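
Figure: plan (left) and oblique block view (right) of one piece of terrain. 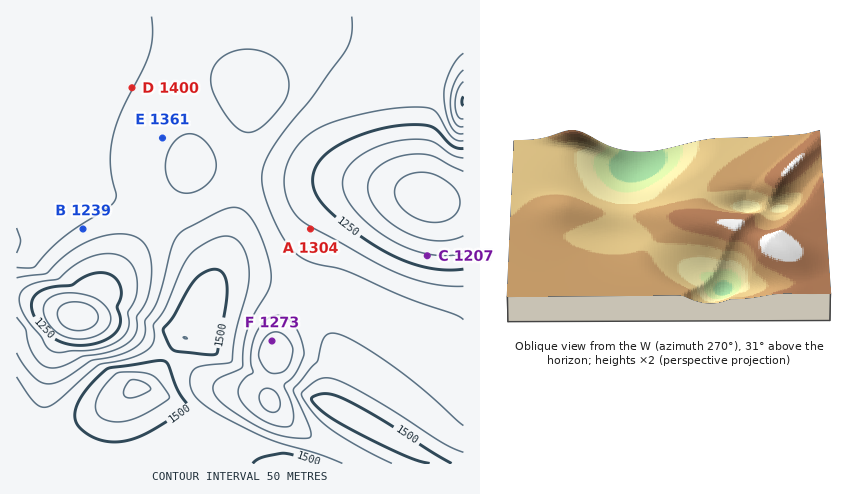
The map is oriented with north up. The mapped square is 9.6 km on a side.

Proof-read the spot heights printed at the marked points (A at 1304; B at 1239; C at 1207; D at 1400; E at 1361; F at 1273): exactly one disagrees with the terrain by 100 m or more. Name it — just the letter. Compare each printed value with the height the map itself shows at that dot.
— B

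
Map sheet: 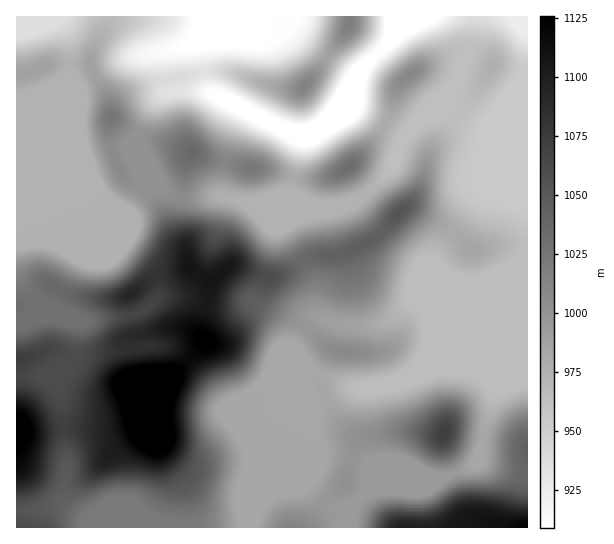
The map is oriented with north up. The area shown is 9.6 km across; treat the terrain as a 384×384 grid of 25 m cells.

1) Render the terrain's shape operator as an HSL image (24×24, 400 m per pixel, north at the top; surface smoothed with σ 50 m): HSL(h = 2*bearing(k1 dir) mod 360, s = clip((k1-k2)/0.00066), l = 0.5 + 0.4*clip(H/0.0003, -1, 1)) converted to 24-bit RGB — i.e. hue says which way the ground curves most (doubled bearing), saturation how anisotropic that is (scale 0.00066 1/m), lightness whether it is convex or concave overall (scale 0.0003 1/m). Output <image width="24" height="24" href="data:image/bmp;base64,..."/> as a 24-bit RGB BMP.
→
<image width="24" height="24" href="data:image/bmp;base64,Qk32BgAAAAAAADYAAAAoAAAAGAAAABgAAAABABgAAAAAAMAGAAATCwAAEwsAAAAAAAAAAAAAh45SoY5ijUlKUXZlf4B/gH1+hGFYgnxJjadHfKddU0R4QoWOp7Cfo4KdjWJ1U2B+CaDK1/TxxMj6vHj/4pjahI+9gbTQirXggK81M4tLt0eOpoYuOVQfWkwolItEeaB9nrSGZJxaPURwaoJ1ZotJgnZItWWMh59rIIlCTnkBLywEAzADyeSNuLHl0FOvcEkwwtC/R5azKSJ67qLInHDMTEqkn8JeIK46fbJ/qIWrM1J9f3+Af4B/dn99T4aNuKGNZ2SBgIB/gGprcEwSEDMAIS0GdB8Ww3s7yNCDTEqGICNSdLhtx267wTi1ztm9pNm4G8DDo4izVzeUf3+Af4B/f3+AUlh7rJRskVtdh0I+hBtd2rG5seqoBjxQSEKJx8Sb1NvKTje8NzW0ep+ef0GNyYOTtOKsxt63JVyHeUB5gU15f4B/f4B/f36AXmCViqiqg3e6gnLQdYTgwb/f8uTZBSZsMnKwysi92MW7ciyOWkt5i2lzZThqwtKK2OGL2dg7JiwcGy80fIB7f4B/f4B/f3+AW6R3YKaJYHuRZJWlWHKpl6m98dzacxjQHWx3mr19rm8qgD1gUmuFcEuvg3XQx+fk7dHe4Zy0jTd/KD0lInIRRoNkf4B/eHiCnq9sZF02W2crWHQyNmUqTpwnvokrpCFOandPYog3qqhaYH5kYIB5NX1zO9pybNCU1IG//2PC/zbAqnG7f9qPBmlwfn+AgWR5q0A8tld+XrmnSbBDPoZicYFcgHlPgXZvgH9/f39/qGvSv6rZZ4fLbUvJ1XlLc4cVQUALaUwd0Zijysvp79zrGDByL15Eez6RnNXSj53NjovLxZbUV2K7a3SBf4B/gIB/gH9/f3+ARmsuj5gxcE0yLTgYobQeKCzetorkhpXUksORi7dmwGiN5irHOWqiUbyZgnZCeG4wcH8vS4BDt2aDbWaBf4B/f4B/gIB/f3+Ahm2khV9dhkS0Z2fks474l+s+DkYbj3o5rH5D2dBIKzgmwERDcIVaTGNPhldxnJKBl6qCQJpuaVB8gH6Af4B/f4B/f4B/f3+Akkqyq9LZddvsNankNCfe/8zqpDrYol1+bbeL5ZGdPlKQV6vIvZ7QTU2hXoWIipuAtLGXZJt9Qll1gH9/gnJqe4JYeYB2f3+AVpnCxcZ8Yx0WU0MaBywLoJgf74CkvYGRW96nml7U2tzxFY3+z2Do0F/ekYzJl3mzsKVnnItXMFtWdGlXnmKBka2xV5+CZ4V8aXc3fWM4gHp5gH9/fYB/BC8t3KB7wtnc3JPBJqir1easNhU9G0cZnYrFloDIuYjf7qjs2nqQSXZqPnt5arWbiKKsmIOsaWWfgIB/gIB/gH+AgH9/gH9/HxdFLv0fUM03zq5PYk/CxTAfayBNaYBnR3YmT2ckMV8iqDmh+9Dk16HRKdHXWaKtfWt9hHBsgWp0gIB/gIB/gH9/gH2AiihLRNatPsRMlGMhb34VLCYMZTQKUXgkYnlLhTpDm28gPG8TAT0ZWdCa/M/fWV29QEJjemVlf3dtgHl0gIB/gH9/gH9/aTx6oNmIaaCrdUx8vpJ0sG9rPESfpqbczdTsTrv7VGj/7M799dbyHsaIBy8dzZEm6opyOz5pdHl9f3+Af3+AgH9/gH9/f3+AYSh+q9+EdWF+ZUGPnLmrvtLZTpHrk9Hj0+TrR0fOBig1TDq199Tq97vjIkFrOJeA5rOdWU6Ma3iDf3+Af3+AgH9/gH9/fn6Adhqz1NmGNLzAY5fhpqfKs9+/SmemVq5eay4PMwQAUFwPAzYKIXgM/3WczUB0MX9juqRaqF6GZXd9fn+Af3+AgH9/gIB/fn6AG1qn7e/cTL+eG1JSkMp1xJVsXx4pQQwGMgUBoyIT0vqEAEUpN29HTgUW/ryMOn1aY39ilGxym3tuXoB0f3+Ae5NSYIBaf3uAHLF8n+KV0GvAXS1+e4wUZT4IPwoQywuWyef9wdL/99TjIbniGV5jAhRw99vUxXRsLXdSXoKCs3iIV5pXZoB6qojarZLUMDGkq+2QKnoha0ounUG0lH/Np37jlKr8xu/9UZHUO0Sd55rE/8zZAjEkADMqgcHh+9DtnIHhSmONY2SXyKuoPG6vQodgv4KVajim5a6brDxLP1ItTmwsTngrU3E7aYA3dWYpZl8wPWIuKE4w/4Ce+7bFAHpEADMeu9FS63XBuW3JY5mrssWlPkaRbH1WWXY5SWxZsKBuzYWrl4DNgIrFgaK2VXCOeH92hHeBfoaGb4V5KktYjjxf/ODPwNPnAENtH18ffG8vtWY4sJ5Sqp9LbjhU"/>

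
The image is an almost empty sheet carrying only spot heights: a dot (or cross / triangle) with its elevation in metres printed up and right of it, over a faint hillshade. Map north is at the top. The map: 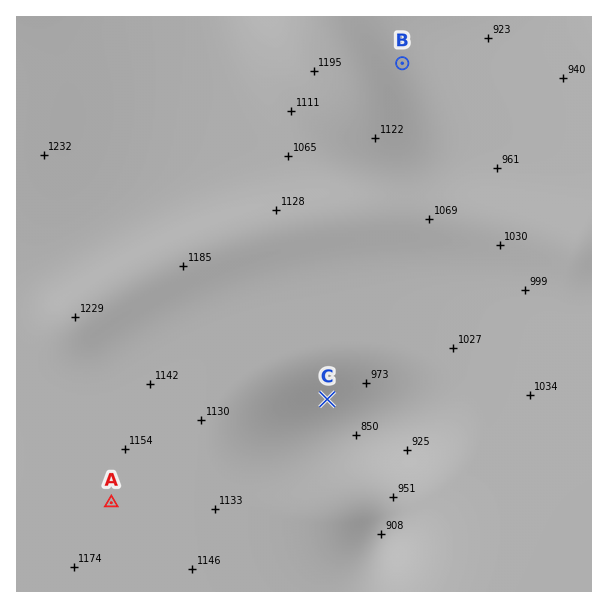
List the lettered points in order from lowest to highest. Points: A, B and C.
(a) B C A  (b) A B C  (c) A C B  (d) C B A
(d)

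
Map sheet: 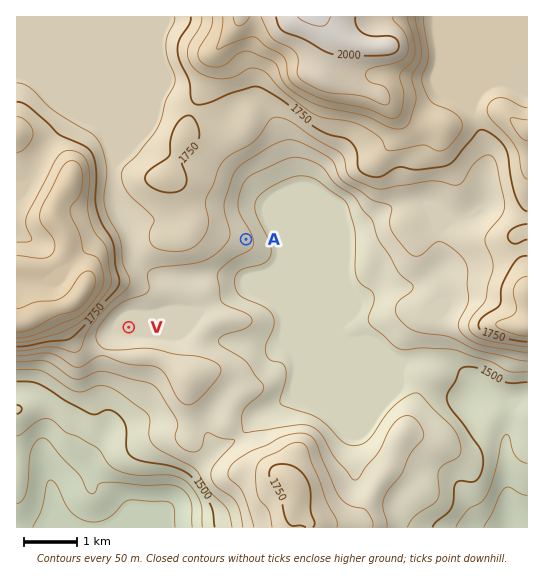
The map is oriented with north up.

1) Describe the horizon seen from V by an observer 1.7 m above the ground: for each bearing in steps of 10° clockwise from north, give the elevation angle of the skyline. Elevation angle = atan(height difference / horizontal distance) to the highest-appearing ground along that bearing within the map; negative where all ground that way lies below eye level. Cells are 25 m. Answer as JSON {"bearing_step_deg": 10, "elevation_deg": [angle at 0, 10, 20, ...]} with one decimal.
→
{"bearing_step_deg": 10, "elevation_deg": [6.1, 4.4, 3.2, 3.7, 3.4, 2.9, 1.6, 1.3, 1.0, 1.7, 0.4, 1.0, 2.3, 3.2, 4.1, 4.8, 5.1, 5.2, 5.0, 4.7, 4.3, 3.9, 3.4, 3.1, 4.0, 5.4, 7.1, 9.7, 13.0, 15.6, 16.8, 16.9, 15.9, 13.9, 11.2, 8.4]}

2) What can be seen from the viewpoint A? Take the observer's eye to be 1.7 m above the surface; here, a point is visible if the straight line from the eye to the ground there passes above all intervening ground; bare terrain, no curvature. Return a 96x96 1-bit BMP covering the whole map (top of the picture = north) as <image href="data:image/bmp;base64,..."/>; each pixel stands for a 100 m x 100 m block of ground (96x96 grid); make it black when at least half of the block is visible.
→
<image width="96" height="96" href="data:image/bmp;base64,Qk2+BAAAAAAAAD4AAAAoAAAAYAAAAGAAAAABAAEAAAAAAIAEAAATCwAAEwsAAAIAAAAAAAAA////AAAAAAAAAAAAAAAAAAAAAAAAAAAAAAAAD+AAAAAAAAAAAAAAH+AAAAAAAAAAAAAAH8AAAAAAAAAAAAAAH8AAAAAAAAAAAAAAH+AAAAAAAAAAAAAAH+AAAAAAAAAAAAAAH/AAAAAAAAAAAAAHH/AAAAAAAAAAAAA/P/gAAAAAAAAAAY/+P/wAAAAAAAAAAf/8P/wAAAAAAAAAAP/8P/4AAAAAAAAAAH/4P/4AAAAAAAAAAD/8P/4AAAAAAAAAAB////4AAAAAAAAAAA////8AAAAAAAAAAAP///+DAAAAAAAAAAH///+HgAAAAAAAAAD////ngAAAAAAAAAB/////gAAAAAAAAAA/////AAAAAAAAAAAf///8AAAAAAAAAAAP///4AAAAAAAAAAAP///4AAAAAAAAAAAP///wAAAAAAAAAD4P///wAAAAAAAAAD+P///4AAAAAAAA4D/P///8AAAAAAAB///v///8AAAAAAAH//D////wAAAAAAAP/wD////AAAAAAAAH+AB///8AAAAAAAAB4AB///8AAAAAAAAAwAB///8ABAAAAAAAQAB///+AHgAAAAAAAAB//z+APwAAAAAAAAB////gf/4AAAAAGAH////w//8AAAAAD//////4//8ACAAAD//////4f/8ADAAAA//////4P/8ADgAAAAf////8P/8ADwAAAAP////+f/8AB4AAAAH///////8AB4AAAAH///////8AB4AAAAD///////8AA4AAAAD////gH/8AAwAAAAD////gD/8AAwAAAAB////gB/4AAAAAAAB////gB/4AAAAAAAB////gB/wAAAAAAAB////AB/gAAAAAEDh////AB/gAAAAAH/B///+AA/gAAAAAH4D///+AAfgAAAAAHwD///+AAHwAAAAADgD///+AAD4AAAAADgD///+AAB4AAAAADgH///+AAB8AAAAADwH///+AAB8AAAAAP4H///8AIB8AAAAA/8f///8A4B8AAAAB//////2D4B8AAAAAf/////jn4B8AAAAAH/////h/wB8AAAAAD/////A/gB8AAAAAD/////AfAA8AAAAAD////+APAA8AAAAAD////+ADAA8AAAAAB////+AAAA8AAAAAA/////AAAAcAAAAAAP////4AAAcAAAAAAD////+AAAcAAAAAAB////+AAAcAAAAAAAP///8AAAYAAAAAAAH///8AAAAAAAAAAAH///4AAAAAAAAAAAH///wAAAAAAAAAAAH///gAAAAAAAAAAAH///AAAAAAAAAAAAH//gAAAAAAAAAAAAP/8AAAAAAAAAAAB4P/wAAAAAAAAAAAD+f+AAAAAAAAAAAAH//wAAAAAAAAAAAAP//gAAAAAAAAAAAAf//gAAAAAAAAAAAAD//wAAAAAAAAAAAAA//wAAAAAAAAAAAAAf/4AAAAAAAAAAAAAf/8AAAAAAAAAAAAAP/+AAAAAAAAAAAAAH//AAAAAAAAAAAAAH/+AAAAAAAAAAAAAAAAAAAAAAA="/>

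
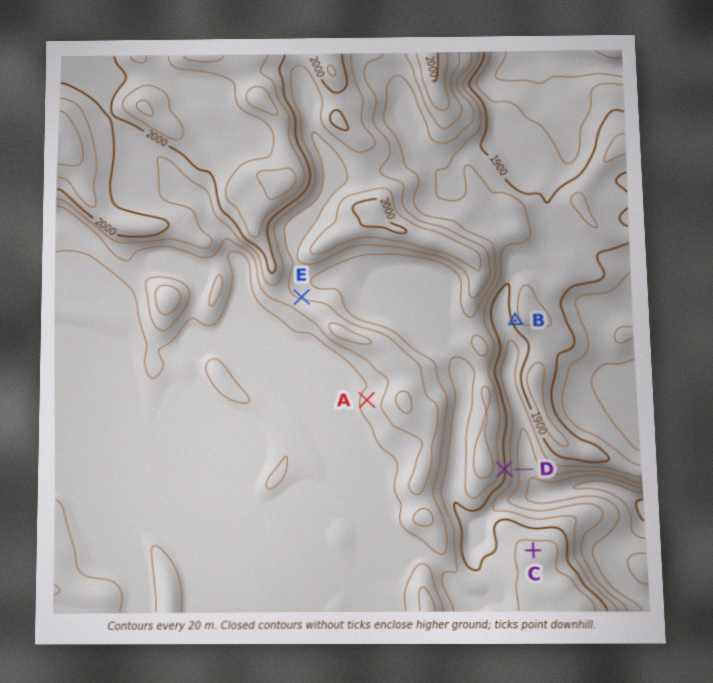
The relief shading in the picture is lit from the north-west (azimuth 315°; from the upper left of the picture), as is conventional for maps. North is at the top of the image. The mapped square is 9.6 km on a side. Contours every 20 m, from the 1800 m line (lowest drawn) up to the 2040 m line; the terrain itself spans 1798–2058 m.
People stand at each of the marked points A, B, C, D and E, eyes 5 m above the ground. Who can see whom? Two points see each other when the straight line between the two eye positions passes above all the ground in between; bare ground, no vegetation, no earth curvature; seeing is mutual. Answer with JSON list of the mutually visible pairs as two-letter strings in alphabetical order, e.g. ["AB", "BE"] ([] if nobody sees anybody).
["BC", "BD", "CD"]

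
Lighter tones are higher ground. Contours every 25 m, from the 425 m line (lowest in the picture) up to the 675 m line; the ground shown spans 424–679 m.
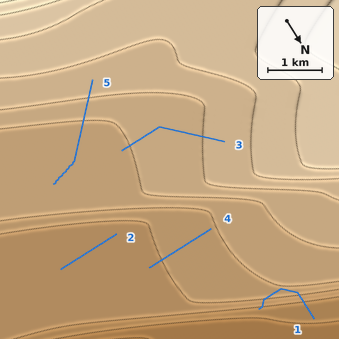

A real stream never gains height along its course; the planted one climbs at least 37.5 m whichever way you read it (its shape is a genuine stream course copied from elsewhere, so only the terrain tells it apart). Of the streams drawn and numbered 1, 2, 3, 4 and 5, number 1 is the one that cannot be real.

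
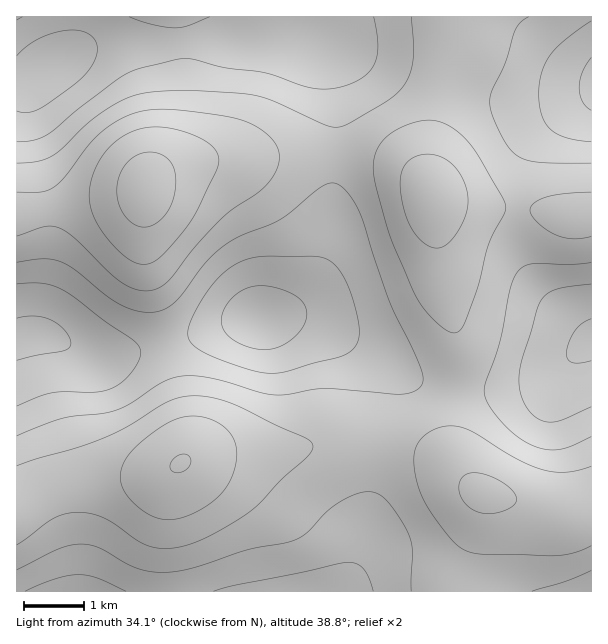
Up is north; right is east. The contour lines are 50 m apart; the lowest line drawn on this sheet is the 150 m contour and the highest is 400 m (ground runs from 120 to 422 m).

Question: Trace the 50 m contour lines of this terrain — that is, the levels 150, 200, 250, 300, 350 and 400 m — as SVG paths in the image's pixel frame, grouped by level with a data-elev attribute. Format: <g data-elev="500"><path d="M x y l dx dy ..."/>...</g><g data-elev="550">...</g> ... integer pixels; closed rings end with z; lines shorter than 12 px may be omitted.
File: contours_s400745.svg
<g data-elev="150"><path d="M591 361l-10 2-8 0-4-3-3-6 3-11 6-12 7-8 9-4"/><path d="M254 348l-20-7-7-6-4-6-2-8 1-7 9-15 14-10 16-3 21 4 18 9 5 7 2 9-3 9-6 9-10 9-10 5-12 3z"/><path d="M17 318l18-2 16 4 14 10 5 8 1 6-2 4-6 3-27 4-19 5"/><path d="M591 110l-5-3-4-6-3-14 3-15 9-15"/><path d="M17 56l9-9 12-8 13-5 15-4 12 0 9 3 7 6 3 8-1 9-4 9-8 10-9 9-37 26-11 3-10-2"/></g><g data-elev="200"><path d="M25 591l31-12 22-4 20 3 28 13"/><path d="M214 591l21-6 113-23 9 2 6 5 6 9 4 13"/><path d="M591 407l-33 14-9 1-7-1-9-6-8-10-4-12-2-13 3-22 15-49 5-10 7-6 8-4 34-5"/><path d="M261 372l-18-4-29-11-14-7-8-6-4-8 0-7 5-12 8-15 11-17 10-11 12-9 12-6 18-3 47 0 10 1 8 3 6 5 6 8 11 24 7 32 0 9-3 7-7 8-11 4-55 15-11 1z"/><path d="M17 284l27-1 19 7 71 51 5 6 2 6-3 9-8 12-9 9-10 6-16 3-30 0-14 1-13 4-21 9"/><path d="M591 142l-25-4-16-9-5-6-3-8-3-22 3-21 9-18 15-15 25-18"/><path d="M129 17l23 7 22 4 14-2 22-9"/><path d="M374 17l4 27-3 18-4 7-5 6-19 10-17 4-16-1-50-15-39-5-33-9-13 0-38 9-13 5-47 34-33 27-13 6-18 2"/></g><g data-elev="250"><path d="M532 591l34-10 25-11"/><path d="M17 570l42-21 12-4 10-1 18 4 29 16 16 6 20 2 22-2 60-20 38-7 12-3 11-7 18-20 13-10 18-9 13-2 9 2 9 7 13 17 9 16 3 17-1 40"/><path d="M591 437l-19 9-12 3-14 0-13-3-17-11-16-15-12-16-4-14 2-9 14-40 11-54 7-15 6-6 9-2 37 0 21-2"/><path d="M17 262l25-3 17 2 15 8 31 26 17 10 19 7 17 0 9-4 9-7 30-39 19-17 17-10 36-14 12-8 31-26 8-4 7 1 6 3 6 6 11 19 29 87 28 57 7 22-1 6-4 5-5 3-9 2-78-6-48 7-17-2-51-15-16-2-14 0-18 6-30 20-15 8-13 3-42 5-45 18"/><path d="M591 163l-48 0-21-5-7-4-6-7-14-25-5-17 1-12 14-30 11-34 5-7 8-5"/><path d="M411 17l2 40-2 14-5 12-7 9-10 8-45 26-8 1-9-1-54-25-21-6-60-4-40 1-23 5-21 11-19 14-27 27-12 8-14 5-19 1"/></g><g data-elev="300"><path d="M17 545l37-27 12-4 12-2 14 2 13 5 33 22 14 6 18 1 21-4 27-13 34-21 30-31 26-23 4-6 1-4-3-5-4-3-72-34-22-6-21-2-12 2-12 4-39 24-27 13-84 27"/><path d="M591 466l-25 6-12 0-12-3-27-11-44-27-18-5-15 2-13 7-8 11-3 12 2 22 9 23 24 33 15 14 9 3 10 1 71 2 19-3 18-7"/><path d="M449 332l9 0 7-9 13-38 10-40 16-32 2-7-4-9-22-39-15-19-10-10-11-6-10-3-11 1-22 7-9 5-8 7-9 15-2 9 1 10 15 60 25 59 6 11 9 11 11 10z"/><path d="M17 236l28-10 14 2 15 9 34 35 15 12 17 6 15 0 7-4 8-7 25-32 27-29 12-10 23-14 10-9 10-17 2-7 0-8-3-9-8-9-12-9-14-6-19-4-38-5-21-2-17 1-22 7-22 14-15 15-25 33-10 9-12 4-24 0"/><path d="M591 192l-27 2-17 3-13 6-3 3-1 4 2 6 5 6 18 13 17 4 19-3"/></g><g data-elev="350"><path d="M163 519l17-1 19-8 18-12 12-15 7-18 0-18-5-13-13-11-11-5-10-2-12 1-11 3-13 7-17 13-12 10-7 11-4 9-1 7 2 9 4 8 7 9 10 8 10 6z"/><path d="M483 513l12 0 14-4 7-6 0-8-8-9-15-9-16-4-10 1-5 3-3 6 0 6 2 7 9 12z"/><path d="M141 264l8 0 9-5 25-28 13-19 21-44 2-10-4-9-9-8-16-7-16-5-15-2-13 1-14 3-12 7-11 9-9 12-6 14-4 13-1 12 2 11 5 12 9 15 14 15 12 9z"/><path d="M433 248l5 0 6-2 12-12 10-19 2-18-5-17-10-15-13-9-15-2-12 4-8 7-4 11 0 15 4 21 6 16 11 13z"/></g><g data-elev="400"><path d="M177 473l7-2 5-5 2-7-3-4-5-1-4 1-8 7-1 5 1 3z"/><path d="M140 227l10-1 11-6 8-11 5-14 2-16-3-12-6-9-11-5-12 0-12 5-9 10-5 14-1 15 4 13 8 11z"/></g>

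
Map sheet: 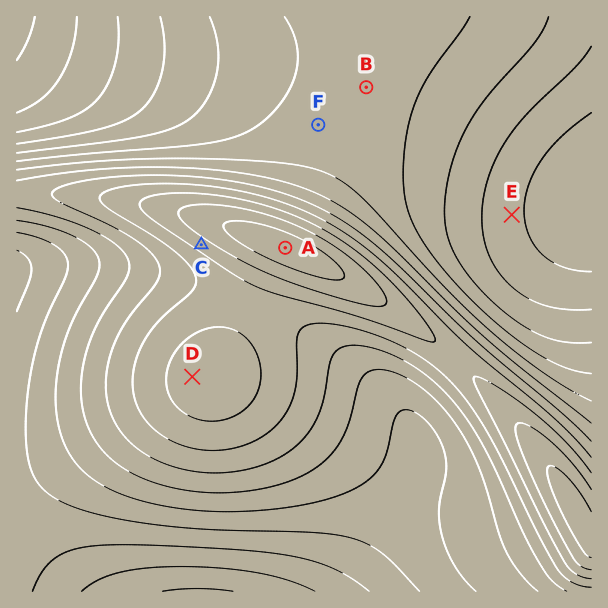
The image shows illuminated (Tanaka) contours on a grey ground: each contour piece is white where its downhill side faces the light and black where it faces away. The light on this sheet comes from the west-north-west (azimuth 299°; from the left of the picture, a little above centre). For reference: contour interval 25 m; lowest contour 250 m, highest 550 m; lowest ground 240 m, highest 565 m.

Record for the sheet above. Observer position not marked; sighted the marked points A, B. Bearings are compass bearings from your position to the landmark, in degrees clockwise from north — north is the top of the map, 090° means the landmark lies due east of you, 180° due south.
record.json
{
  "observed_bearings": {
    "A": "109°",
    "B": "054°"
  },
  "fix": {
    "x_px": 190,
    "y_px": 215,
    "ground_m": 530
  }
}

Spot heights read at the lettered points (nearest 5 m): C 510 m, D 510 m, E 305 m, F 385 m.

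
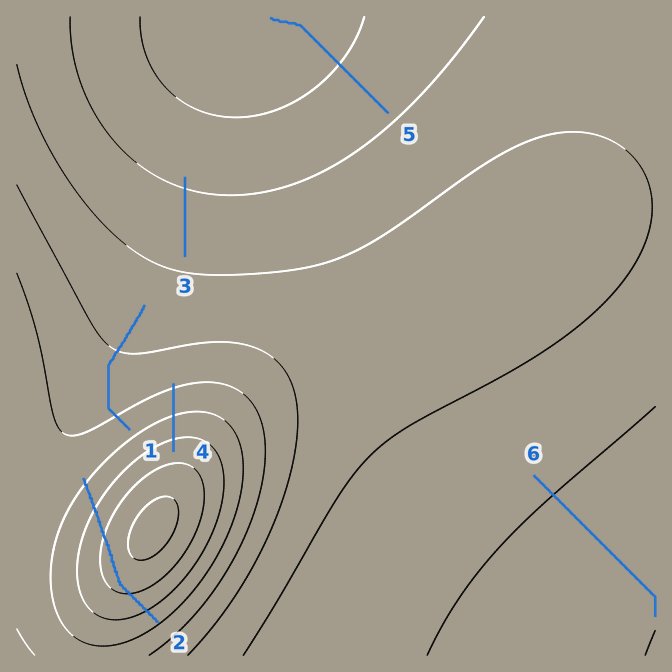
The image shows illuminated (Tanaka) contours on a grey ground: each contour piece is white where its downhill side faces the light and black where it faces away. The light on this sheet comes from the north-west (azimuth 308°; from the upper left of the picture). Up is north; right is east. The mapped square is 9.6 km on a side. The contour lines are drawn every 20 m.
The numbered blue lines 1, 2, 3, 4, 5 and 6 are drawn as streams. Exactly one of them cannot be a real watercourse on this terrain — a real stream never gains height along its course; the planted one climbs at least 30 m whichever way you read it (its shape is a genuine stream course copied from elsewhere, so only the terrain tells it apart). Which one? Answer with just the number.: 2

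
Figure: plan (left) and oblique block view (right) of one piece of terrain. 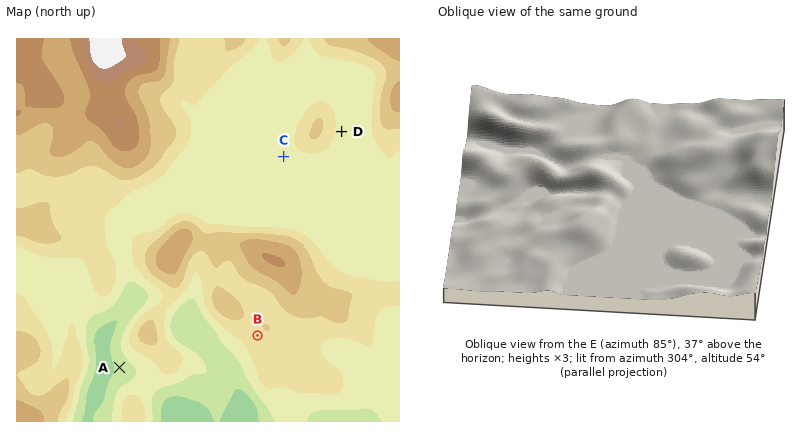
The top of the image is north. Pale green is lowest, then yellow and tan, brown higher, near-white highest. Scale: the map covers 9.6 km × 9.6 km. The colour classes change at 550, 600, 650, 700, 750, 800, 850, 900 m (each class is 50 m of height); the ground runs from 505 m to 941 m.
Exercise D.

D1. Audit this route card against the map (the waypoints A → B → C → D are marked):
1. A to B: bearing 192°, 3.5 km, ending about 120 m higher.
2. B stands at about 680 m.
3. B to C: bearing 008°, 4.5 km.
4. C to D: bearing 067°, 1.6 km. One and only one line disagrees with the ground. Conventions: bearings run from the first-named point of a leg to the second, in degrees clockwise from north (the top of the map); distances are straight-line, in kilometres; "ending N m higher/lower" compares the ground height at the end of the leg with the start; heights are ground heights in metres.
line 1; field bearing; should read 77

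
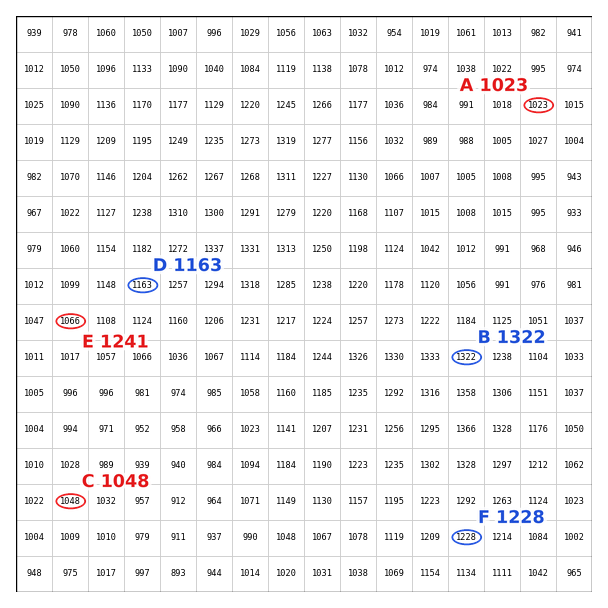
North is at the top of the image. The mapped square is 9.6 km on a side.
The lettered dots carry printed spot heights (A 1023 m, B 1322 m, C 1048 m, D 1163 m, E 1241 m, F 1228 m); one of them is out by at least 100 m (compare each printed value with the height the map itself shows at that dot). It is E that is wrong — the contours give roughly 1066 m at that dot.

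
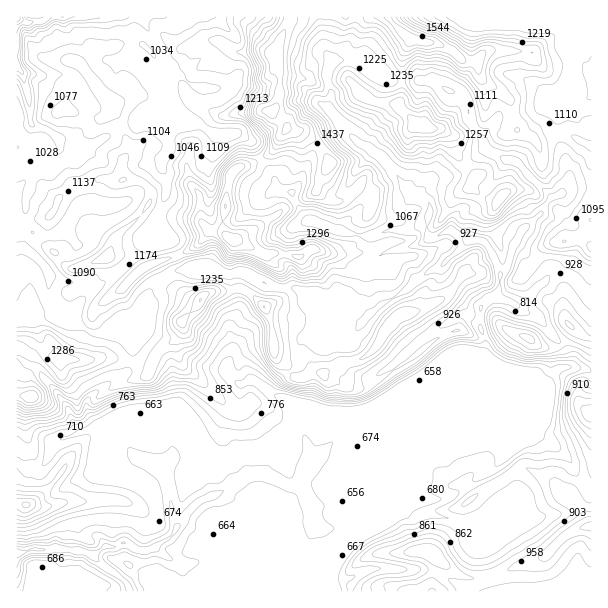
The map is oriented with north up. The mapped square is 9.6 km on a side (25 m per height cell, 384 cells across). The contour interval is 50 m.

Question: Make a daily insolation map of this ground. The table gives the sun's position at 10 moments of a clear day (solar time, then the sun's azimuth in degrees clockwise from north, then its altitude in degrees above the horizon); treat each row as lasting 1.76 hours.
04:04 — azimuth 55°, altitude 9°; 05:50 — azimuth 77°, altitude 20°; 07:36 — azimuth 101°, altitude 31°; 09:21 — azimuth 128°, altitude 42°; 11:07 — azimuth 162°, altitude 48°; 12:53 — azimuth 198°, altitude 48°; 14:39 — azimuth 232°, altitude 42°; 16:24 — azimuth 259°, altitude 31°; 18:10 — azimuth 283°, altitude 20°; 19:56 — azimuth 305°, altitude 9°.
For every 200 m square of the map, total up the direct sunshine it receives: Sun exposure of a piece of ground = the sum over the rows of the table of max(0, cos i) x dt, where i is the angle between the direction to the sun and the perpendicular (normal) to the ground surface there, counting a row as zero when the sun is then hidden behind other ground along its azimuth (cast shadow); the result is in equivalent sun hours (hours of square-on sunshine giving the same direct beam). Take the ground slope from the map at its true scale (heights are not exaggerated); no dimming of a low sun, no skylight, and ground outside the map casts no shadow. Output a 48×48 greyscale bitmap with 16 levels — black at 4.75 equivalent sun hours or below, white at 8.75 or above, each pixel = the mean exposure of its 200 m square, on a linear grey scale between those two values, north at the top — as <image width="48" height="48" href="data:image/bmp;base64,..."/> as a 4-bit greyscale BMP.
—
<image width="48" height="48" href="data:image/bmp;base64,Qk32BAAAAAAAAHYAAAAoAAAAMAAAADAAAAABAAQAAAAAAIAEAAATCwAAEwsAABAAAAAAAAAAAAAAABEREQAiIiIAMzMzAERERABVVVUAZmZmAHd3dwCIiIgAmZmZAKqqqgC7u7sAzMzMAN3d3QDu7u4A////AL7u7u2Jzu7u7u7u7u3dq8uays///v/+7a7u7ZGO3u3e7u7u7u7Nx0RXvuqs7///7mZmUwvLmq3u7u7u7u7Zz/7u/YaYi97/7ZMzaMQjmK3u7u3u7u7sVpqsyZvtqJnf7d3u/s7d/7fe7d7u7u7u1zVUaL7u7Kh9/+7+3v7u/+md3e7u7u7u7sh2Z63t7cqGnO7u7v///s6a3u7u7u7u7u7Mzf/+7u7suJqr3u7tzc35i93d7u7u7u7tynz/7u7/7Wa8mZmqzczv663d3d7v/u7u7uqe/u7t3suu67vM28zN3uq87s7u7+7u7d6mrv7cru6q7szMzNzM3d7u7t3u7u7u3LzMaLmYvv6nnd3M3dzM3d3d3t3N3d3d3cy7tkh57/y6ad3czMzN3u7dzN7c3d3d3dzMu4m+//3u7LzMvMzd3v/tzM3c3dzMzd3d2qm+/9zdvey7vMzd7+7uvMzNzNzMzMzM2qqd79zZi83d3d3e7bzIjN3d3bqszMzMy6iL26mE3rzMzO3O2XY5y7u8zNuqvMzMzLiKmKU9/u3N3d3dhpfMzd7u3dzLq8zMzMy4N8n//+79zu7YeM3M67zv793cyqzL3u7qSO/tu83Mze/dupy+66iInv29zJic3cvd7/7ZeIm8yt/syoiNy7y7me/qzLvM3v2N/4iFm8u8u9/sy6iMzu3ulM/+ucsa7YN//M2bvf3cuszuuqrNze3d1k3//WdJcRXdqu3e7N/u2obOzKne7N3d7kG97+1gFZ7rrdy+/qz9zLuL3cwTnN3d7/g6rO/ontvLzuzMztqd26cAA4FZve7e7//TqN/sb+y87uy+7u6X3sdmSGrLu97u7v/udZ7qGd7d7tvuh877V8y726rOzu7u3c3/+ye1mM7+7t7s23nbl0W6nN6VM6mc3eyWbbAX1ozu7u3M7trdyru93LzGIAAmumeKY1ut7GV83d//3uud297tqUe+t0ne7/7pnL7u7aVYzszf7u7J3KqWnsVazM3uvduseu3u3ulrvN3O7u7sq2rGa7uVKt7e7NyXvf787u5nm+3K7+//2I3QO9zbqb7q3bquzM7qm7ntvN3Mqt3ct4pAfO7N7M77GVfe7JndZz39ze7dzLvcqryUM3nf7rvsYEz//u2JZN/s3u/97t3Nzbm4MgCO/+pAAa3u7u6Y3+7d793c7u3Kqrx2hxWt7/kgOt3u7v68//3e/be//v/qisloy5zd7Lc1vd3v3IW93srLvbjv/+7+3d3e7czfpgA57u/ZcHXfzZrLvYfN7d7v/u77ZUl7lTJs7u6TUljO7tzdzErd7f3O7u6ph2Vb3LqL6nVRNpvP697u7RvMztzd3u3M25vd3caLVJuIjO3sit/+7Y7//s3t7t7d25u+23kxS9/czt7t3v/t3s7dzO7u7s/8zb3u3qq7zO7s3trP//6777vMve7u7O3v6luL7s3dze7920EWiGe97nSLvMzNzcurtbuH3+3u7u+jAANCRXi+7lUiNGiavd3LvNlnzu//7usxA53u3d3d7g=="/>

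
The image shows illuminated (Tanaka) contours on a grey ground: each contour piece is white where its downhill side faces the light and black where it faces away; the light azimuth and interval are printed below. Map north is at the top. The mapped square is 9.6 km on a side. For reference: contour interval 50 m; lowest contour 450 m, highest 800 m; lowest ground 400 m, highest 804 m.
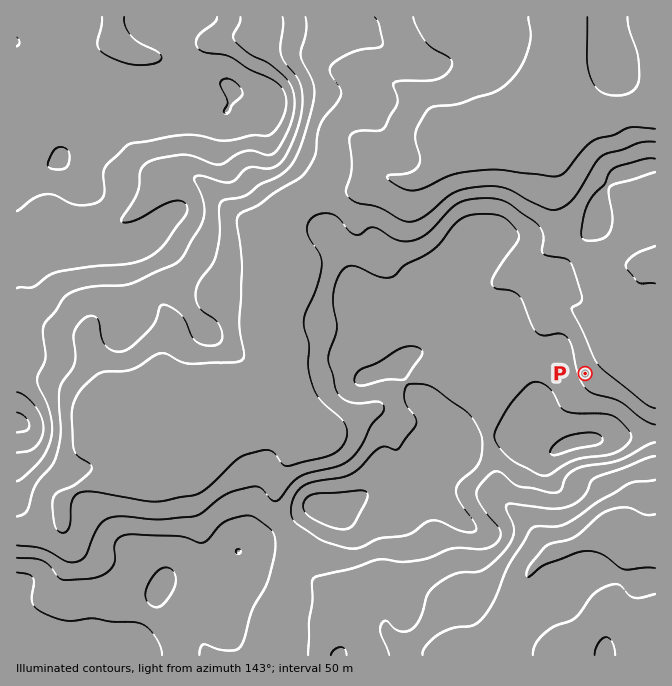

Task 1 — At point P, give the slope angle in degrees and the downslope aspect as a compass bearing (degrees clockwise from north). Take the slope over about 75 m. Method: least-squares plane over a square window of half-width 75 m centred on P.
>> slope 10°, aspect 64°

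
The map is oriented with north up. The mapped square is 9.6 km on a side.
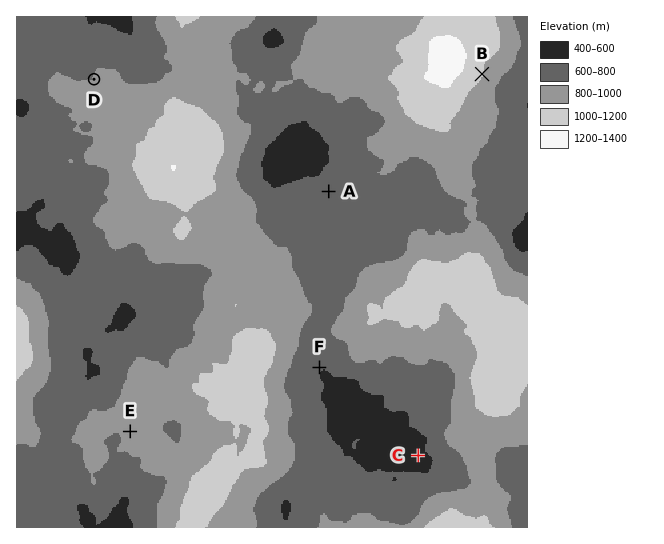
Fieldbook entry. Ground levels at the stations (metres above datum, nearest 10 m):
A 720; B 1010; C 550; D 810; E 840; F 620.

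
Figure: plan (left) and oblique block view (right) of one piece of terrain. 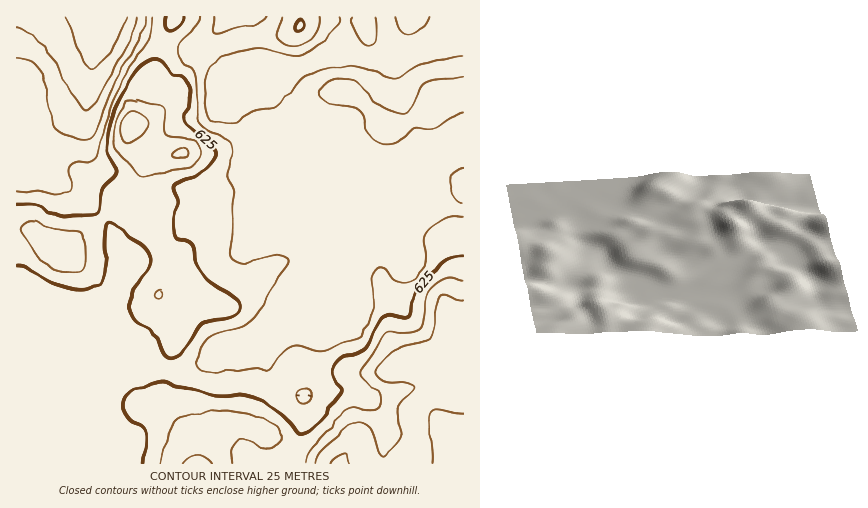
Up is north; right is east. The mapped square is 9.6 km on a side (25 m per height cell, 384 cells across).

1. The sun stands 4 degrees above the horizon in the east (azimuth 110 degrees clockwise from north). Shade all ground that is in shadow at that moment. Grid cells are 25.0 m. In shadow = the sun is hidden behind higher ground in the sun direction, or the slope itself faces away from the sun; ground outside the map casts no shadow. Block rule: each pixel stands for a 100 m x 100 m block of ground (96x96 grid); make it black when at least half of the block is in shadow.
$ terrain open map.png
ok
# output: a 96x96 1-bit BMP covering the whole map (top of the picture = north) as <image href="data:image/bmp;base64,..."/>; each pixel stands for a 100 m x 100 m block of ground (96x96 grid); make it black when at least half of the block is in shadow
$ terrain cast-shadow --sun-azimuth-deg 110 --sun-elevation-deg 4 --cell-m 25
<image width="96" height="96" href="data:image/bmp;base64,Qk2+BAAAAAAAAD4AAAAoAAAAYAAAAGAAAAABAAEAAAAAAIAEAAATCwAAEwsAAAIAAAAAAAAA////AAAAAAAAAAAHAAAAD8AAAMAAAAAfAAAAH+AAAMAAAAAPAAAAP/AAAMAAAAAOAAAAP/AAAMAAAAAAAAAAH/gAAMAAAAAAAAAAH/wAAMAAAAAAAAAAD/4AAAAAAAAAAAAAD/4AAAAAAAAAAAAAB/4AAAAAAAAAAAAAB/4AAAAAAAAAAAAAB/4AAAAAAAAAAAAAB/4AAAAAAAAAAAAAA/wDAAAAAAAAAAAAAfgGAAAAAAAAAAAAAAAAAAAAAAAAAAAAAAAAAAAAAAAAAAAAAAAAAAAAAAAAAAAAAAAAAAAAAAAAAAAAAAAAAAAAAAAAAAAAAAAYAAAAAAAAAAAAAAB8AAAAAAAAAAAAAAD+AAAAAAAAAAAAAAH+AAAAAAAAAAAAAAP+AAAAAAAAAAAAAA/+AAAAAAAAAAAAAB/+AAAAAAAAAAAAAB/+AAAAAAAAAAAAAB/+AwAAAAAAAAAAAA/+B4AAAAAAAAAAAA/+D8AAAAAAAAAAAA/+H8AAAAAAAAAAAAf+H8AAAAAAAAAAAAH8P+AAAAAAAAAAAAD8P+AAAAAAAAAAAAB4P+AAAAAAAAAAAAAYP+AAAAAAAAAAAAAAf+AAAAAAAAAAAAAAf+AAAAAAAAAAAAAAf+AAAAAAAAAAAAAAf+AAAAAAAAAAAAAAf+AAAAAAAAAAAAAAP+AAAAAAAAAAAAAAP+AAAAAAAAAAAAAAD8AAAAAAAAAAAAAAAAAAAAAAAAAAAAAAAAAAAAAAAAAAAAAAAAAAAAAAAAAAAAAAAAAAAAAAAAAAAAAAAAAAAAAAAAAAAAAAAAAAAAAAAAAAAAAAAAAAAAAAAAAAAAAAAAAAAAAAAAAAAAAAAAAAAAAAAAAAAAAAAAAAAAAAAAAAAAAAAAAAAAAAAAAAAAAAAAAAAAAAAAAAAAAAAAAAAAAAAAAAAAAAAAAAAAAAAAAAAAAAAAAAAAAAAAAAAAAAAAAAAAAAAAAAAAAAAAAAAAAAAAAAAAAAAAAAAAAAAAAAAAAAAAAAAAAAAAAAAAAAAAAAAAAAAAAAAAAAAAAAADgAAAAAAAAAAAAAAPgAAAAAAAAAAAAAAfwAAAAAAAAAAAAAA/wAAAAAAAAAAAAAB/wAAAAAAAAAAAAAD/4AAAAAAAAAAAAAH/4AAAAAAAAAAAAAP/8AAAAAAAAAAAAAf/8AAAAAAAAAAAAAf/8AAAAAAAAAAAAA//8AAAAAAAAAAAAA//8AAAAAAAAAAAAA//8AAAAAYAAAAAAA//8AAAAAYAAAAAAA//8AAAAAMAAAAAAAf/+AAAAAGAAAAAAAf/+AAAAAAAAAAAAAP//AAAAAAAAAAAAAH//AAAAAAAAAAAAAH//gAAAAAAAAAAAAD//gAAAAAAAAAAAAD//wAAAAAAAAAAAAD//wAAAAAAAAAAAAD//4AAAAAAAAAAAAD//4AAAAAAAAAAAAB//4AAAAAAAAAAAAA//8AAAAAAAAAAAAAf/+AAAAgAAAAAAAAP/+AAAD4AAAAAAAAP/+AAAH4AAAAAAAAP//AAAP4AAAAAA="/>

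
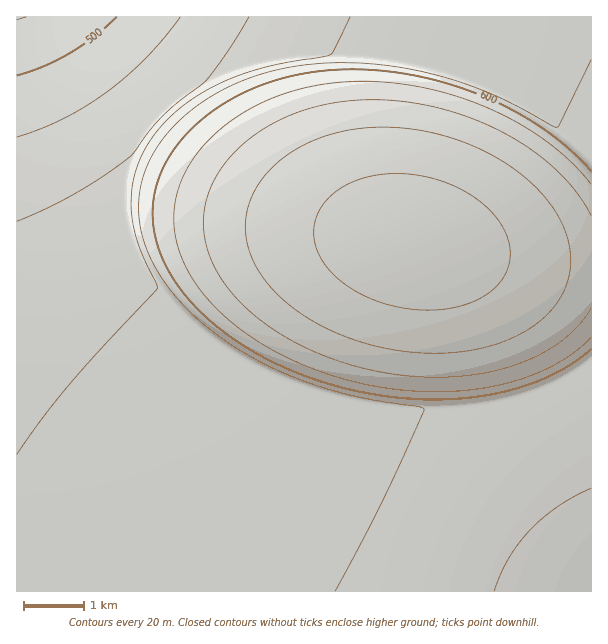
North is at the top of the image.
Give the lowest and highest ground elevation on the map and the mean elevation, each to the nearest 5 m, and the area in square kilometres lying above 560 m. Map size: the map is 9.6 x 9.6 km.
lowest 480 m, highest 690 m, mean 595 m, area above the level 75.9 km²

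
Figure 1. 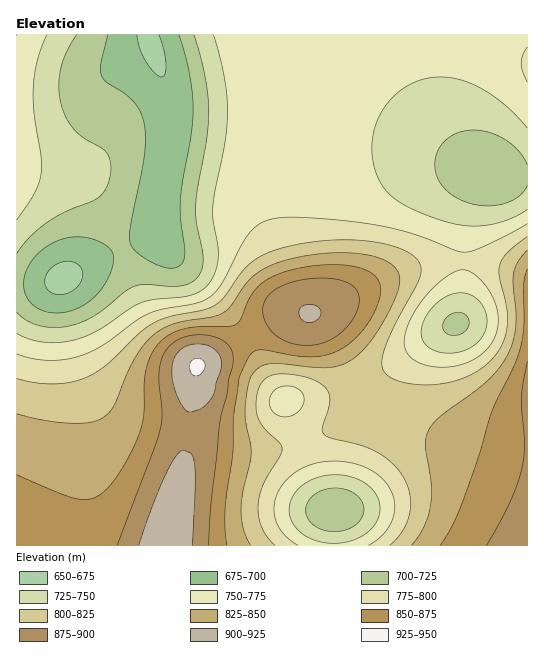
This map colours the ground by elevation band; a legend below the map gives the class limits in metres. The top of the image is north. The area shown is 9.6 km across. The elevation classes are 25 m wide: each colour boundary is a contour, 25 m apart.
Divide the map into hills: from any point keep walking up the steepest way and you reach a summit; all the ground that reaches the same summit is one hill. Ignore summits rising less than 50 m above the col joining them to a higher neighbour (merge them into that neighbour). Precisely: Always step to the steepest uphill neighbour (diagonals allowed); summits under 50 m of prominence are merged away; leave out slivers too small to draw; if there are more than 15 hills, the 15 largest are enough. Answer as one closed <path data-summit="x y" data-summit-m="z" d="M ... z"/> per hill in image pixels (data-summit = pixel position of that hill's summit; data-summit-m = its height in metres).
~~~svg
<path data-summit="198 365" data-summit-m="928" d="M527 34l-379 1 17 49 6 25 0 26-11 58-1 38-17 10-48 20-35 20-43 4 1 261 316-1 2-34-8-7-10-17-32-87 37-2 32-8 23-12 48-36 32-19 6-28 2-74 8-29 7-11 9-7 39 1z"/><path data-summit="527 545" data-summit-m="893" d="M498 174l-12 1-11 14-6 14-5 32-1 60-6 28-32 19-48 36-23 12-32 8-37 2 32 87 10 17 8 7-1 35 194-1 0-369z"/><path data-summit="17 35" data-summit-m="775" d="M147 34l-131 1 1 250 18 0 24-4 35-20 48-20 17-10 0-26 12-70 0-26-6-25z"/>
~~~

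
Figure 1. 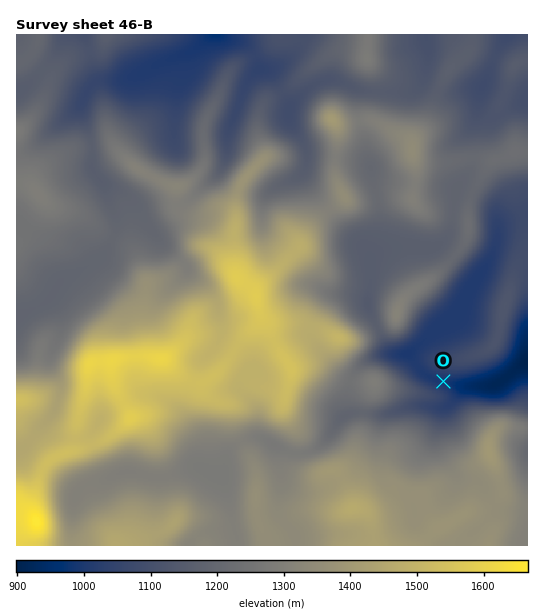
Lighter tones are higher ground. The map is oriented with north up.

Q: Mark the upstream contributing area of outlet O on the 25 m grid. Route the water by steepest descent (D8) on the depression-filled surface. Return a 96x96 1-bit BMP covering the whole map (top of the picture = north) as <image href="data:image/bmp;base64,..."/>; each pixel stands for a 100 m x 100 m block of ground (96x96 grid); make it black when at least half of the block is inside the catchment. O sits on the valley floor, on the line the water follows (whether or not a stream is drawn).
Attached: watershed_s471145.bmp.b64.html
<image width="96" height="96" href="data:image/bmp;base64,Qk2+BAAAAAAAAD4AAAAoAAAAYAAAAGAAAAABAAEAAAAAAIAEAAATCwAAEwsAAAIAAAAAAAAA////AAAAAAAAAAAAAAAAAAAAAAAAAAAAAAAAAAAAAAAAAAAAAAAAAAAAAAAAAAAAAAAAAAAAAAAAAAAAAAAAAAAAAAAAAAAAAAAAAAAAAAAAAAAAAAAAAAAAAAAAAAAAAAAAAAAAAAAAAAAAAAAAAAAAAAAAAAAAAAAAAAAAAAAAAAAAAAAAAAAAAAAAAAAAAAAAAAAAAAAAAAAAAAAAAAAAAAAAAAAAAAAAAAAAAAAAAAAAAAAAAAAAAAAAAAAAAAAAAAAAAAAAAAAAAAAAAAAAAAAAAAAAAAAAAAAAAAAAAAAAAAAAAAAAAAAAAAAAAAAAAAAAAAAAAAAAAAAAAAAAAAAAAAAAAAAAAAAAAAAAAAAAAAAAAAAAAAAAAAAAAAAAAAAAAAAAAAAAAAAAAAAAAAAAAAAAAAAAAAAAAAAAAAAAAAAAAAAAAAAAAAAAAAAAAAAAAAAAAAAAAAAAAAAMAAAAAAAAAAAAAAf+AAAAAAAAAAAAAA//AAAAAAAAAAAAB///AAAAAAAAAAAAD///AAAAAAAAAAAAH///AAAAAAAAAAAeP///gAAAAAAAAAA/////+AAAAAAAAAB//////wAAAAAAAAB//////4AAAAAAAAD//////8AAAAAAAAD//////8AAAAAAAAD//////+AAAAAAAAH//////+AAAAAAAAP//////+AAAAAAAAP//////+AAAAAAAAP//////+AAAAAAAAf///////AAAAAAAAf///////AAAAAAAAf///////AAAAAAAAP///////gAAAAAAAH///////gAAAAAAAD///////gAAAAAAAB///////wAAAAAAAA///////wAAAAAAAAf//////wAAAAAAAAP//////4AAAAAAAAH//////4AAAAAAAAH//////4AAAAAAAAH//////4AAAAAAAAD//////4AAAAAAAAB//////4AAAAAAAAA//////4AAAAAAAAAf/////4AAAAAAAAAP/////4AAAAAAAAAH/////4AAAAAAAAAD/////wAAAAAAAAAB/////wAAAAAAAAAB/////wAAAAAAAAAD/////wAAAAAAAAAD/////wAAAAAAAAAD/////wAAAAAAAAAD/////wAAAAAAAAAD/////wAAAAAAAAAD//gHzwAAAAAAAAAD//AAAAAAAAAAAAAD//AAAAAAAAAAAAAD//AAAAAAAAAAAAAD/+AAAAAAAAAAAAAD/4AAAAAAAAAAAAAD/gAAAAAAAAAAAAAD/AAAAAAAAAAAAAAAAAAAAAAAAAAAAAAAAAAAAAAAAAAAAAAAAAAAAAAAAAAAAAAAAAAAAAAAAAAAAAAAAAAAAAAAAAAAAAAAAAAAAAAAAAAAAAAAAAAAAAAAAAAAAAAAAAAAAAAAAAAAAAAAAAAAAAAAAAAAAAAAAAAAAAAAAAAAAAAAAAAAAAAAAAAAAAAAAAAAAAAAAAAAAAAAAAAAAAAAAAAAAAAAAAAAAAAAAAAAAAAAAAAAAAAAAAAAAAAAAAAAAA="/>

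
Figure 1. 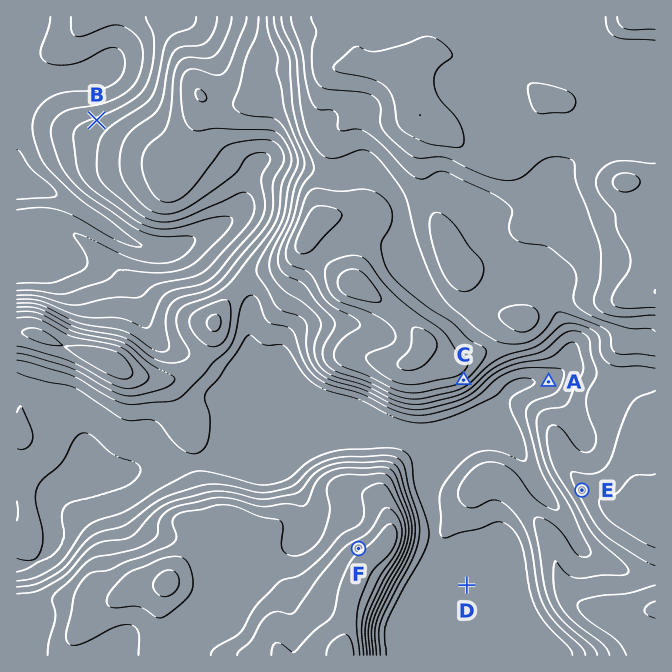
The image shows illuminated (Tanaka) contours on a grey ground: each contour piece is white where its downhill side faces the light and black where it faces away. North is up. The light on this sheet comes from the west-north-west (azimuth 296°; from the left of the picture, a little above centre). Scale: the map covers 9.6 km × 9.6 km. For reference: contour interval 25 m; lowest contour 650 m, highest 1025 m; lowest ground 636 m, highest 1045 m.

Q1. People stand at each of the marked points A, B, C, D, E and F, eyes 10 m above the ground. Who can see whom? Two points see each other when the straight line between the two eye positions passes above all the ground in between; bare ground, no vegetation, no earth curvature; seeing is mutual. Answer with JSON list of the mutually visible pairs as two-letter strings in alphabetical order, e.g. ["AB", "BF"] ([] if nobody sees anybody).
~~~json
["AC", "CD", "CE", "CF", "DE"]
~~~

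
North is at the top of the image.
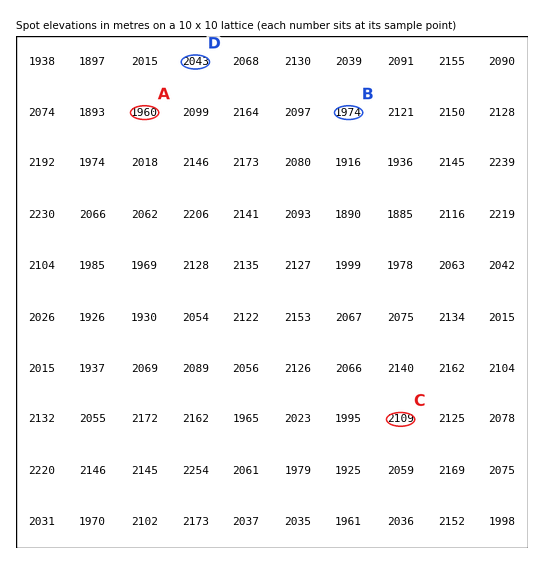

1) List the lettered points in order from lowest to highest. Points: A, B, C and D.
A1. A B D C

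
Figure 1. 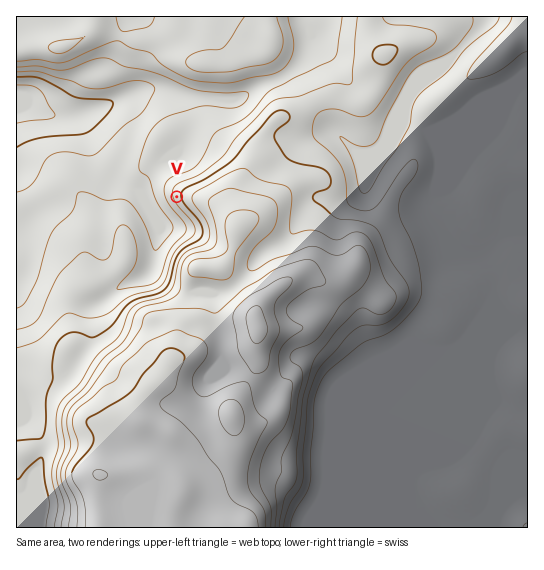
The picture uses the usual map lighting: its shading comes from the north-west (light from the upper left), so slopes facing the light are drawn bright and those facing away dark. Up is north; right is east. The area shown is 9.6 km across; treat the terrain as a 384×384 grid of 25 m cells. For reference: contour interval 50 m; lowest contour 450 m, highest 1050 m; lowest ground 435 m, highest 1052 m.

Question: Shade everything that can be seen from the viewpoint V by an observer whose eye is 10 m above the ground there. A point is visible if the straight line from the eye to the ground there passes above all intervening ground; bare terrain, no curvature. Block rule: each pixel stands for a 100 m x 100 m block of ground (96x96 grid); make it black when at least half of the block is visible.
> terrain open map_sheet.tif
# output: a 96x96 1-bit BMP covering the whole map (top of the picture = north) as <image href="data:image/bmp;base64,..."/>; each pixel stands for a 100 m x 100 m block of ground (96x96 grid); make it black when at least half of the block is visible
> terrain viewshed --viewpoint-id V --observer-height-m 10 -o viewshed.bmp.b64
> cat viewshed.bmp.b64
<image width="96" height="96" href="data:image/bmp;base64,Qk2+BAAAAAAAAD4AAAAoAAAAYAAAAGAAAAABAAEAAAAAAIAEAAATCwAAEwsAAAIAAAAAAAAA////AAAAAAAAAAAAAAAAAAAAAAAAAAAAAAAAAAAAAAAAAAAAAAAAAAAAAAAAAAAAAAAAAAAAAAAAAAAAAAAAAAAAAAAAAAAAAAAAAAAAAAAAAAAAAAAAAAAAAAAAAAAAAAAAAAAAAAAAAAAAAAAAAAAAAAAAAAAAAAAAAAAAAAAAAAAAAAAAAAAAAAAAAAAAAAAAAAAAAAAAAAAAAAAAAAAAAAAAAAAAAAAAAAAAAAAAAAAAAAAAAAAAAAAAAAAAAAAAAAAAAAAAAAAAAAAAAAAAAAAAAAAAAAAAAAAAAAAAAAAAAAAAAAAAAAAAAAAAAAAAAAAAAAAAAAAAAAAAAAAAAAAAHgAAAAAAAAAAAAAAfwAAAAAAAAAAAAAA/8AAAAAAAAAAAAAB/8AAAAAAAAAAAAAA/4AAAAAAAAAAAAAAf4AAAAAAAAAAAAAAB4AAAAAAAAAAAAAAA4AAAAAAAAAAAAAAA4AAAAAAAAAAAACAA/AAAAAAAAAAAACAB/wAAAAAAAAAAADwB/gAAAAAAAAAAADwD/B/AAAAAAAAAAD4f+B/AAAAAAAAAAD9/8A/AAAAAAAAAAD//8AOAAAAAAAAAAAD/+AEAAAAAAAAAAAB/+AGAAAAAAAAAAAA//AfAAAAAAAAAAAA///+AAAAAAAAAAAA///+AAAAAAAAAAAAf//+AAAAAAAAAAAAf//+AAAAAAAAAAAAf//+AAAAAAAAAAAAf//8AAAAAAAAAAAA///8AAAAAAAAAAAA///+AAAAAAAAAAAA////AAAAAAAAAAAA////+AAAAAAAAAAAf////gAAAAAAAAAAf5///gAAAAAAAAAAP5///wAAAAAAAACAP5///wAAAAAAAACAf9///wAAAAAAAADA/////wAAAAAAAADx///+DwAAAAAAAAD////8AAAAAAAAAAD////8AAAAAAAAAAD////4AAAAAAAAAAD////8AAAAAAAAAAD/////gAAAAAAAAAD/////AAAAAAAAAADP///8AAAAAAAAAAAB///wAAAAAAAAAAAB///wAAAAAAAAAAAA///wAAAAAAAAAAAA///wAAAAAAAAAAAB///wAAAAAAAAAAAB///wAAAAAAAAAAAD///4AAAAAAAAAAAB/v/4AAAAAAAAAAAB/H/8AAAAAAAAAAAAeD58AAAAAAAAAAAAMB48AAAAAAAAAAB/4B4eAAAAAAAAAAD/wAwOAAAAAAAAAAD/4AwOAAAAAAAAAAD//AQDAAAAAAAAAAD//4wAAAAAAAAAAAD///wPAAAAAAAAAAD///w/AAAAAAAAAAD/////gAAAAAAAAAD/////4AAAAAAAAAD/////+AAAAAAAAAD//////AAAAAAAAAD//////gAAAAAAAAD/////gAAAAAAAAAD////4AAAAAAAAAAD////4AAAAAAAAAAAAf//4AAAAAAAAAAAAH//8AAAAAAAAAAAAB/A8AAAAAAAAAAAAA/AcAAAAAAAAAAAAAfAOAAAAAAAAAAAAAfAGAAAAAAAAAAA="/>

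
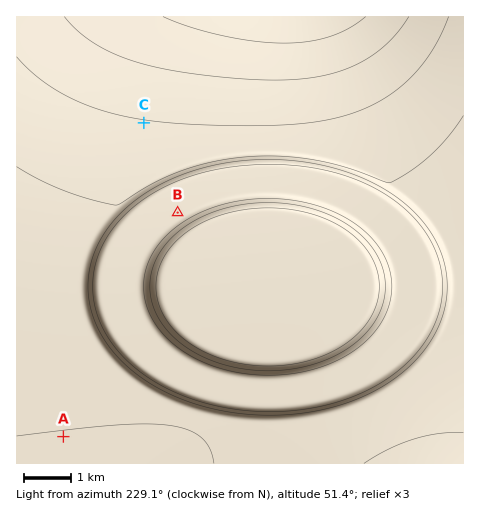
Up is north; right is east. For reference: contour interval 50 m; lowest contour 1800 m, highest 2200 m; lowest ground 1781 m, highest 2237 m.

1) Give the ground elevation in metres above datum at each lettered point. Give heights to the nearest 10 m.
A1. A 2050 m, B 1930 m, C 2100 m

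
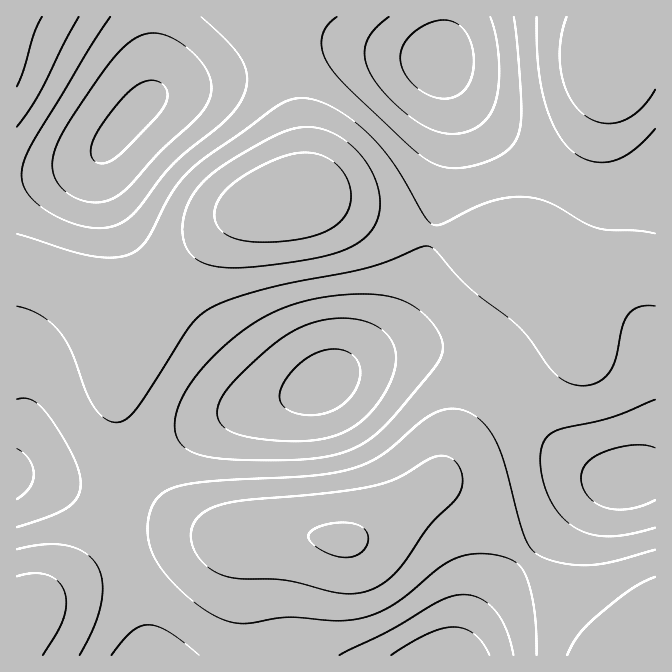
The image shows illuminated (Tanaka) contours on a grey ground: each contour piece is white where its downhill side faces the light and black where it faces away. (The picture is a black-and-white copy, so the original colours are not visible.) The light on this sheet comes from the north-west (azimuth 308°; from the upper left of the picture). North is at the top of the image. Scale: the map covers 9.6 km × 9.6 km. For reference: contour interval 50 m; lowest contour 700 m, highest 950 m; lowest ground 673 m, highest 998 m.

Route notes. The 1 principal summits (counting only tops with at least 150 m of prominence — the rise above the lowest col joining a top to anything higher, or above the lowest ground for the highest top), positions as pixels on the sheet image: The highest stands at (290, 198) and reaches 998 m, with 325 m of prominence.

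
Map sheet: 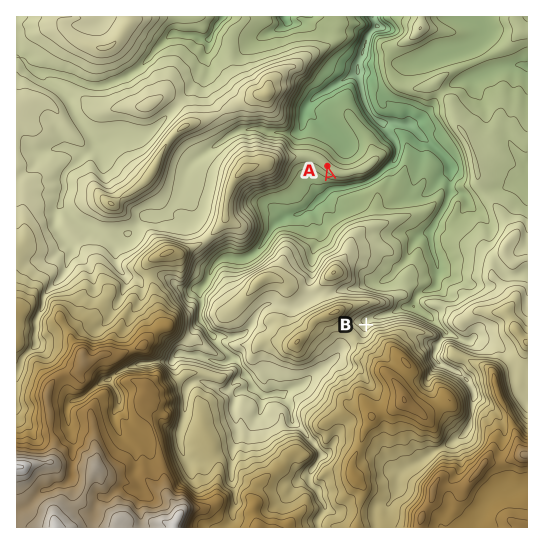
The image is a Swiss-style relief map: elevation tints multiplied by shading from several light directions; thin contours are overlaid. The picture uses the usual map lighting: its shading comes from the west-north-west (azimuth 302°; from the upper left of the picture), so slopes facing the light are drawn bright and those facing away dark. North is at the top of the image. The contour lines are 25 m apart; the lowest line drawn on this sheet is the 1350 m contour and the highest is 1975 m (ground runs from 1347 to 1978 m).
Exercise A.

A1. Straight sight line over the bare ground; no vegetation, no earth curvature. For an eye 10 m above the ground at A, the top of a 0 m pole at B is hidden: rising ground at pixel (344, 235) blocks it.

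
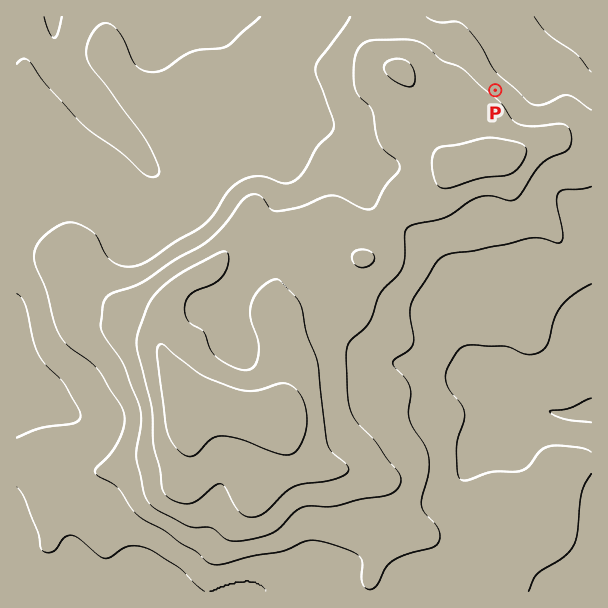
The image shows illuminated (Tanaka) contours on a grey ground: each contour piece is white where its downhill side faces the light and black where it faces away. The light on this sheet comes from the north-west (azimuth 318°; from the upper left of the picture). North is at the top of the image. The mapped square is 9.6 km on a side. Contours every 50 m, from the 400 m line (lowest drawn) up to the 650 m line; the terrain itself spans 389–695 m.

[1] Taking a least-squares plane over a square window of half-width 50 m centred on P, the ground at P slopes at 9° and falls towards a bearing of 37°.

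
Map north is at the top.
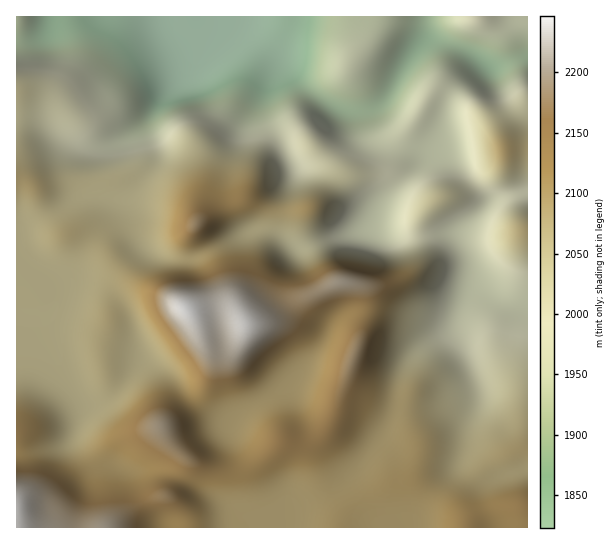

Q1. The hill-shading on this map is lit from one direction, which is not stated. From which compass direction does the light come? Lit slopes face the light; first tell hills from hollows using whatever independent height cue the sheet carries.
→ W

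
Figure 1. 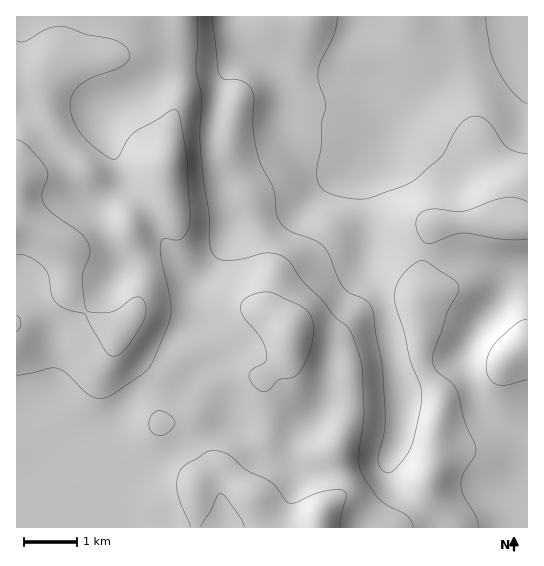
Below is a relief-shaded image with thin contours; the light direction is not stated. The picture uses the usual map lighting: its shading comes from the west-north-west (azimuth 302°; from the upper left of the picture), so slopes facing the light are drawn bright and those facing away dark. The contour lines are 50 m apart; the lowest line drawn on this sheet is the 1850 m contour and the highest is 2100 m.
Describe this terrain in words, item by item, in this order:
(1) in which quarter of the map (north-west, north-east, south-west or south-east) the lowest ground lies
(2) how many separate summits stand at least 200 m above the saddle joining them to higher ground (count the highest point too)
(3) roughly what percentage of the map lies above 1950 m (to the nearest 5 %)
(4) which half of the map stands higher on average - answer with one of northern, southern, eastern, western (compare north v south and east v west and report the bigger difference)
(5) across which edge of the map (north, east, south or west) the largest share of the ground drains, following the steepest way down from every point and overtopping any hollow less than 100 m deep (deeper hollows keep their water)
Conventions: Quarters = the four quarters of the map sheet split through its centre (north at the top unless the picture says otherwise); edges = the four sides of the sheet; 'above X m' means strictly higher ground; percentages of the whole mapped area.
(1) The lowest point lies in the north-east quarter of the map.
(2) There is 1 summit with 200 m or more of prominence.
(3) Ground above 1950 m makes up about 65 % of the sheet.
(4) The western half stands higher on average than the eastern half.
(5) Most of the ground drains across the eastern edge.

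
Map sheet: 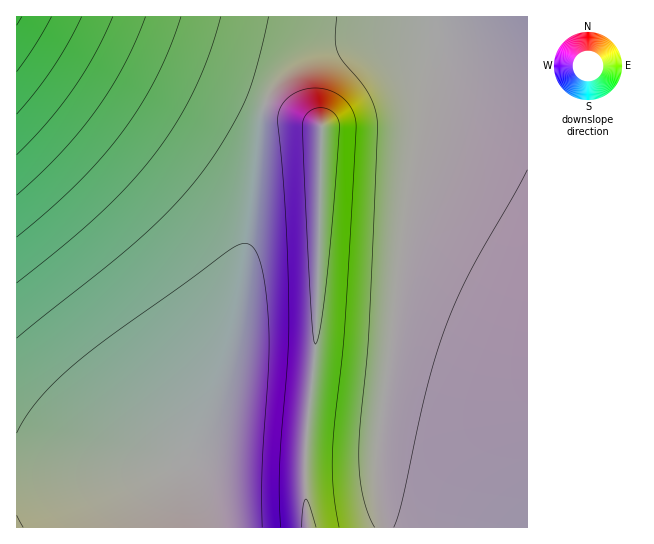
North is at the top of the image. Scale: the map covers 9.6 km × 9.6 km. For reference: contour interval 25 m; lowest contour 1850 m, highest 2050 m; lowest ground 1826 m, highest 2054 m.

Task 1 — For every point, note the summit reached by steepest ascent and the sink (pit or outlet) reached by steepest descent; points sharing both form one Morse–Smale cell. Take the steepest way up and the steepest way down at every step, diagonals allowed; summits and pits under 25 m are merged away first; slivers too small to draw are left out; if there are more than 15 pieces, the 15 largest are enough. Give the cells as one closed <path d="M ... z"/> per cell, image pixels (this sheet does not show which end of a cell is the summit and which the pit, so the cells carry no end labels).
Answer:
<path d="M67 16l-51 1 0 510 167 1 0-63 10-15 14-28 22-75 18-102 12-118 6-22-110-48z"/><path d="M527 16l-459 1 123 56 74 31 12-22 16-15 22-14 39-9 67-1 15-4 0 24-5 39-26 127-26 210-2 38 6 51 145-1z"/><path d="M435 39l-14 4-67 1-39 9-22 14-16 15-12 20 6 5 40 14 10 6-5 218-11 100 0 56 4 27 74-1-6-50 2-38 26-210 30-155z"/><path d="M267 104l-4 5-4 18-12 118-18 102-22 75-14 28-10 15 2 63 123-1-3-26 0-56 11-100 5-218-10-6z"/>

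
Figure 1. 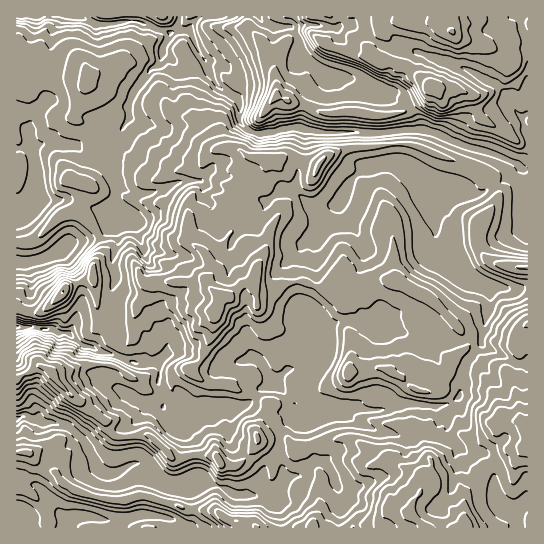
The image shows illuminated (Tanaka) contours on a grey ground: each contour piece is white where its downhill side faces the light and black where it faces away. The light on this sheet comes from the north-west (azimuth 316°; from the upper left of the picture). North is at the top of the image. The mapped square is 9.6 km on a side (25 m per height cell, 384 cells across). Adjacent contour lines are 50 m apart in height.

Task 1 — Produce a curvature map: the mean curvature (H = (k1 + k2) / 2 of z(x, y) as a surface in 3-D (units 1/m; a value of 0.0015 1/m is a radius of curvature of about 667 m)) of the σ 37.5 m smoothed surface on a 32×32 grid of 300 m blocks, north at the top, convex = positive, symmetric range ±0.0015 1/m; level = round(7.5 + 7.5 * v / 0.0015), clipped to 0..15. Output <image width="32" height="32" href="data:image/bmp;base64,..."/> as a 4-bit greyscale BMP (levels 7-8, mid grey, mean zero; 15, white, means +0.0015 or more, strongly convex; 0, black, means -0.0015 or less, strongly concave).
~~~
<image width="32" height="32" href="data:image/bmp;base64,Qk12AgAAAAAAAHYAAAAoAAAAIAAAACAAAAABAAQAAAAAAAACAAATCwAAEwsAABAAAAAAAAAAAAAAABEREQAiIiIAMzMzAERERABVVVUAZmZmAHd3dwCIiIgAmZmZAKqqqgC7u7sAzMzMAN3d3QDu7u4A////AJmGZEViQ43sevh6tpl61odKNH76z+nwIzSINIumSYV3wq+1SWE0Mkhpl1R5m5aGd2nFVmdIULyVZXZrdYu1h1j6eVZTL9z1tlxleJ1spGWbd+cp7Pc0wp9qrL1lJlaYWEAQf3WTZ2TYdFZlnMl3TrqUmvhmVoZUK5VVVUMiJIeYg791RpdGm4ZYmJVEzuNaSPj3NM+IzGiHeHb6nZaHd7hfuekgNHtFZodkt5iXellVfVUHyoZJlVh3hZdmeHaTqQADuVt0W9Y5h3SVVnZrkp3/pWlNdar1bWZmqHd3qaKahflYWHVlz1mEa3hnnLd0Y3e8+C3sm3Soi6qZnbhlQzUiQPhfCGWlfTdXtWpUZl//yEI9V2aMZnxVZsRrZna4Qm6ClUNrxmh5d2Z2m3Z1yFVk/KVkNNh4hciGZpx2d712dCVoeJfXiYWGRWapZnZIpZPd6UmUIoiJVfRnh3d2Z4ejqmZpeqo4aaTZVWdmact0doVnh5eJzN3rj8y4jdghJ3hneVh2eIkQBQAAAlIDiOd3qnZ1aIilj2Gezv6SdqyElViIdqmpoy/Pt5hWW/eVR5d5qYG4mRZV5mZmMT/uyEaYeKmKF1hlWoV0ILzLcgbHiWmoqpOydnqkKd7IUhWJl6t7iLrjxHarpP95dlaviIZTUwEAGSaJ81NkRZm5qmZ1"/>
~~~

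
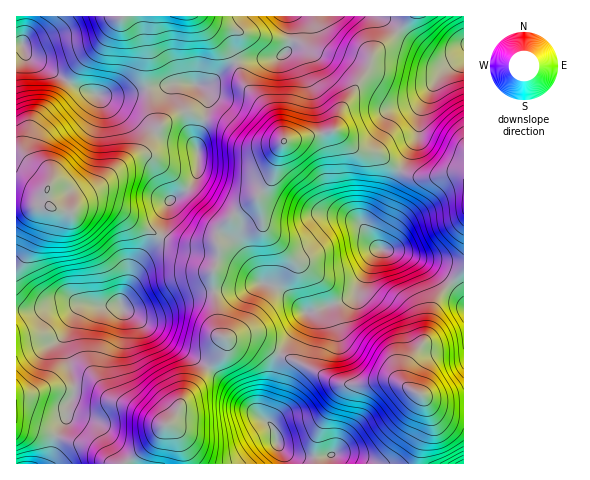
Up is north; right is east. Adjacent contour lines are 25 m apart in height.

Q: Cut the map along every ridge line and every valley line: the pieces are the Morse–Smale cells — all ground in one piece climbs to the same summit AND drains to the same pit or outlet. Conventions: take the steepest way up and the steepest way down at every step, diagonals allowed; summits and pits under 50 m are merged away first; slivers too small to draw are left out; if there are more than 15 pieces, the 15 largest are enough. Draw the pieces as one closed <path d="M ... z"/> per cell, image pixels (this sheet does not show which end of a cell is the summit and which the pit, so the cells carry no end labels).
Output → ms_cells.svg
<path d="M22 44l-6 1 0 161 33 0 18 6 4 0 10-6 23 0 19 7 16 13 22 10 8-34 22-16 7-15-1-32 10-30 0-13-2-5-11-7-16-2-27 5-22 7-32 1-24-10-44-27z"/><path d="M335 130l-47 10-6 4-7 27-6 11-13 17-18 12-20 23-1 9 2 12-6 16 0 17 2 2 24 0 19-7 7 0 20 9 21 20 33-9 17-10 16-35 9-9-8-8-3-14 12-19 18-37-22-17-22-5z"/><path d="M214 291l-18 3-39 17-11 3-20-3-8-7-12 2-14-2-10 1-6 7-12 27 0 8 10 36 0 10-7 16 0 8-7 9-3 9 35 13 21 16 12 0 21-16 11-11 5-9 12-9 8-17 43-54 1-8-8-10z"/><path d="M384 249l-5 0-7 9-16 35-17 10-33 9-26 42 61 30 17 1 21-5 18 1 23 13 12 10 10 6 12 4 9 0 1-116-19-21-14-10-28-14z"/><path d="M280 354l-6 13-4 18-8 24 0 8 13 15 2 12 7 12 1 8 133-1 3-17 8-20-2-21-7-11-28-14-13 0-21 5-17-1z"/><path d="M197 16l-170 0-4 31 5 9 5 4 40 25 24 10 32-1 22-7 27-5 29 3 30-23-9-14z"/><path d="M95 205l-14 1-10 6-15-2-7-4-33 1 1 103 19 0 17-6 16-2 32 4 20-1 0-5 16-36 24-27-22-11-26-18z"/><path d="M236 63l-8 4-17 15-13 3 9 11 0 13-10 30 1 32-7 15-11 10-8 3-4 5-6 30 0 3 5 3 21 5 20-3 8 2 5-16 17-17 20-14 16-23 4-22 6-11-1-3-14-26-25-29z"/><path d="M377 16l-87 0 1 23-2 9-5 6-7 4-27 1-13 4 7 20 25 29 15 29 38-7 14-5 4-17 26-39 7-19 26-23-7-7z"/><path d="M229 338l-4 1 1 4-3 10-38 44-11 22-7 6 5 2 6 7 8 30 98 0 0-8-7-12-2-12-13-15 0-8 16-55-26-15z"/><path d="M399 31l-26 23-7 19-23 35-9 22 22 19 22 5 21 16 18-32 3-25 12-28 12-15 20-13-1-9-16 9-10 0z"/><path d="M400 170l-7 12-11 26-12 19 2 11 10 11 21 4 28 14 14 10 18 20 1-123-11-2-20 5-16 0z"/><path d="M69 302l-16 2-17 6-20 1 1 116 39 9 11-19 0-8 7-16 0-10-10-36 0-8 12-27 6-7 5-1z"/><path d="M161 236l-20 23-7 12-2 9-11 20 0 6 5 5 13 3 13-2 34-15 28-6-1-20 6-16-1-10-3-3-20 3-16-1z"/><path d="M463 58l-19 12-12 15-12 28-3 25-17 31 2 2 15 6 16 0 20-5 11 1z"/>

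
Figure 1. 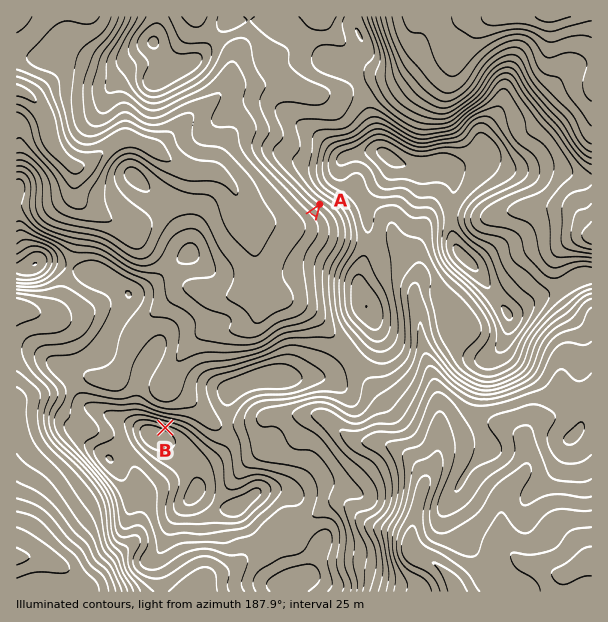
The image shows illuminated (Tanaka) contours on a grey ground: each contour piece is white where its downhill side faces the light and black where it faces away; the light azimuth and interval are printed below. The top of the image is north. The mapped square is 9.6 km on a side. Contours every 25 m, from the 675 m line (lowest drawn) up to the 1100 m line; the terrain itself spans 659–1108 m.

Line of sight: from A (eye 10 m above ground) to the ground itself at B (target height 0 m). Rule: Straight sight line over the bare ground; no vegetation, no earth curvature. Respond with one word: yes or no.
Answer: yes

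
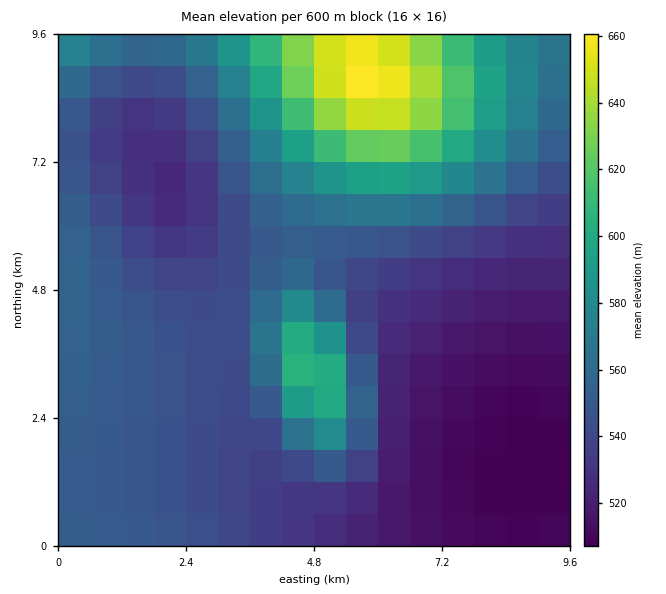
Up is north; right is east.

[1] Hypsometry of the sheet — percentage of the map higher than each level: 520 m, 84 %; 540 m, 63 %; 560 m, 27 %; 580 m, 17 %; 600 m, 11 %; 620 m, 6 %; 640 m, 4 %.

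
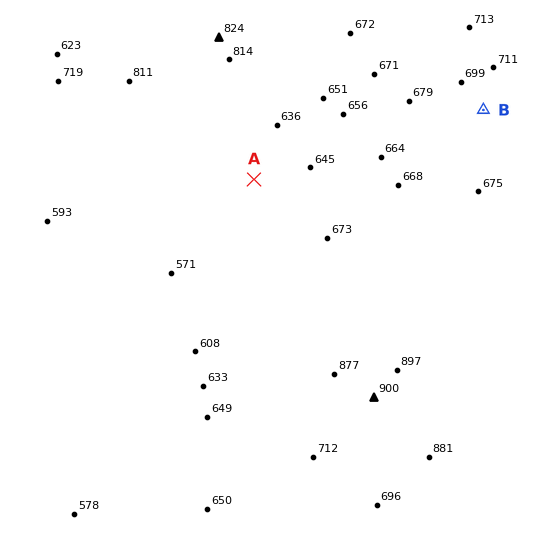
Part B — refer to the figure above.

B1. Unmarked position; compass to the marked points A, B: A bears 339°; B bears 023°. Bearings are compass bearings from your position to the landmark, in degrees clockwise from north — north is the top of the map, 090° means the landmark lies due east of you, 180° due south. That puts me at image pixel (349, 427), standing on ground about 800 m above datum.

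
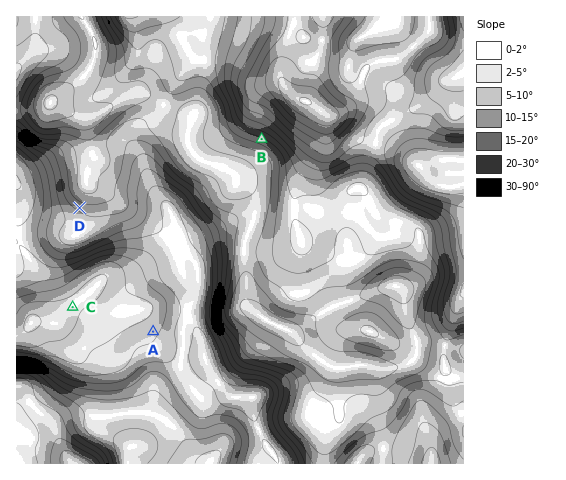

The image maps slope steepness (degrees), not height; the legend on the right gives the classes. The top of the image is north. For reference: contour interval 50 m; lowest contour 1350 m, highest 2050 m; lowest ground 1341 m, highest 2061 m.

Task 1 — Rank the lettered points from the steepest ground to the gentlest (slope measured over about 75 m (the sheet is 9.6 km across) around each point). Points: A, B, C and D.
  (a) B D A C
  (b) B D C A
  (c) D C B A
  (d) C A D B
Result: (a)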